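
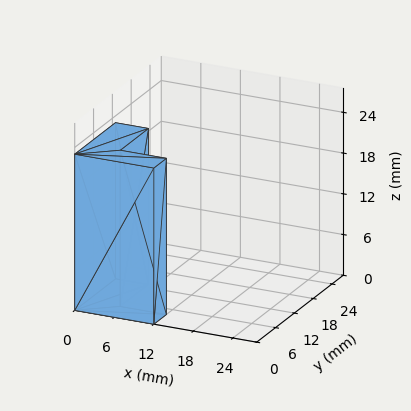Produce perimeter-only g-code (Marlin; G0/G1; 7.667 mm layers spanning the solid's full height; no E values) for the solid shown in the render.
Reading the render: the shape is an L-shaped prism: outer 12 × 13 mm, arm thicknesses ≈ 4 mm (horizontal) and 5 mm (vertical), extruded 23 mm in z (dimensions read to the nearest mm from the axis ticks). For the g-code, the solid's height is divided into equal slices at the stated Δz and each level perimeter traced with G1 moves after a G0 lift.

; perimeter-only toolpath
G21 ; units = mm
G90 ; absolute positioning
G28 ; home
; layer 1
G0 Z7.667
G0 X0.000 Y0.000
G1 X12.000 Y0.000
G1 X12.000 Y4.000
G1 X5.000 Y4.000
G1 X5.000 Y13.000
G1 X0.000 Y13.000
G1 X0.000 Y0.000
; layer 2
G0 Z15.333
G0 X0.000 Y0.000
G1 X12.000 Y0.000
G1 X12.000 Y4.000
G1 X5.000 Y4.000
G1 X5.000 Y13.000
G1 X0.000 Y13.000
G1 X0.000 Y0.000
; layer 3
G0 Z23.000
G0 X0.000 Y0.000
G1 X12.000 Y0.000
G1 X12.000 Y4.000
G1 X5.000 Y4.000
G1 X5.000 Y13.000
G1 X0.000 Y13.000
G1 X0.000 Y0.000
M2 ; end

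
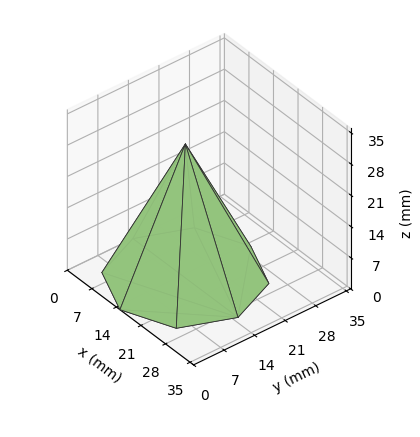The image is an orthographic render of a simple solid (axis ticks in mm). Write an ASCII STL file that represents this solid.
Reading the render: the shape is a regular 8-sided pyramid, base circumscribed radius ≈ 15 mm, apex at z ≈ 30 mm (dimensions read to the nearest mm from the axis ticks). For the STL, each face is triangulated and given an outward normal.

solid part
  facet normal 0.0000 0.0000 -1.0000
    outer loop
      vertex 15.00 30.00 0.00
      vertex 25.61 25.61 0.00
      vertex 30.00 15.00 0.00
    endloop
  endfacet
  facet normal 0.0000 0.0000 -1.0000
    outer loop
      vertex 4.39 25.61 0.00
      vertex 15.00 30.00 0.00
      vertex 30.00 15.00 0.00
    endloop
  endfacet
  facet normal 0.0000 0.0000 -1.0000
    outer loop
      vertex 0.00 15.00 0.00
      vertex 4.39 25.61 0.00
      vertex 30.00 15.00 0.00
    endloop
  endfacet
  facet normal 0.0000 0.0000 -1.0000
    outer loop
      vertex 4.39 4.39 0.00
      vertex 0.00 15.00 0.00
      vertex 30.00 15.00 0.00
    endloop
  endfacet
  facet normal 0.0000 0.0000 -1.0000
    outer loop
      vertex 15.00 0.00 0.00
      vertex 4.39 4.39 0.00
      vertex 30.00 15.00 0.00
    endloop
  endfacet
  facet normal 0.0000 0.0000 -1.0000
    outer loop
      vertex 25.61 4.39 0.00
      vertex 15.00 0.00 0.00
      vertex 30.00 15.00 0.00
    endloop
  endfacet
  facet normal 0.8388 0.3471 0.4194
    outer loop
      vertex 30.00 15.00 0.00
      vertex 25.61 25.61 0.00
      vertex 15.00 15.00 30.00
    endloop
  endfacet
  facet normal 0.3471 0.8388 0.4194
    outer loop
      vertex 25.61 25.61 0.00
      vertex 15.00 30.00 0.00
      vertex 15.00 15.00 30.00
    endloop
  endfacet
  facet normal -0.3471 0.8388 0.4194
    outer loop
      vertex 15.00 30.00 0.00
      vertex 4.39 25.61 0.00
      vertex 15.00 15.00 30.00
    endloop
  endfacet
  facet normal -0.8388 0.3471 0.4194
    outer loop
      vertex 4.39 25.61 0.00
      vertex 0.00 15.00 0.00
      vertex 15.00 15.00 30.00
    endloop
  endfacet
  facet normal -0.8388 -0.3471 0.4194
    outer loop
      vertex 0.00 15.00 0.00
      vertex 4.39 4.39 0.00
      vertex 15.00 15.00 30.00
    endloop
  endfacet
  facet normal -0.3471 -0.8388 0.4194
    outer loop
      vertex 4.39 4.39 0.00
      vertex 15.00 0.00 0.00
      vertex 15.00 15.00 30.00
    endloop
  endfacet
  facet normal 0.3471 -0.8388 0.4194
    outer loop
      vertex 15.00 0.00 0.00
      vertex 25.61 4.39 0.00
      vertex 15.00 15.00 30.00
    endloop
  endfacet
  facet normal 0.8388 -0.3471 0.4194
    outer loop
      vertex 25.61 4.39 0.00
      vertex 30.00 15.00 0.00
      vertex 15.00 15.00 30.00
    endloop
  endfacet
endsolid part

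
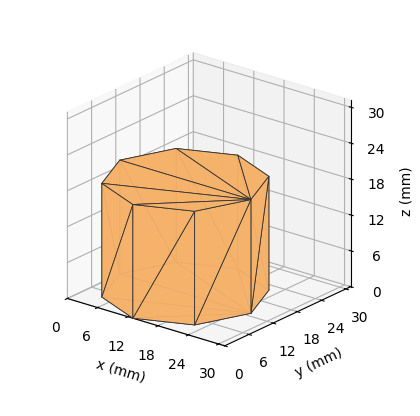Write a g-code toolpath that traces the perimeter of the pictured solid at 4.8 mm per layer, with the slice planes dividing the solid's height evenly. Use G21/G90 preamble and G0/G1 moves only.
Reading the render: the shape is a regular 8-sided prism (a cylinder approximated with 8 flat sides), circumscribed radius ≈ 13 mm, height ≈ 19 mm (dimensions read to the nearest mm from the axis ticks). For the g-code, the solid's height is divided into equal slices at the stated Δz and each level perimeter traced with G1 moves after a G0 lift.

; perimeter-only toolpath
G21 ; units = mm
G90 ; absolute positioning
G28 ; home
; layer 1
G0 Z4.8
G0 X26.0 Y13.0
G1 X22.2 Y22.2
G1 X13.0 Y26.0
G1 X3.8 Y22.2
G1 X0.0 Y13.0
G1 X3.8 Y3.8
G1 X13.0 Y0.0
G1 X22.2 Y3.8
G1 X26.0 Y13.0
; layer 2
G0 Z9.5
G0 X26.0 Y13.0
G1 X22.2 Y22.2
G1 X13.0 Y26.0
G1 X3.8 Y22.2
G1 X0.0 Y13.0
G1 X3.8 Y3.8
G1 X13.0 Y0.0
G1 X22.2 Y3.8
G1 X26.0 Y13.0
; layer 3
G0 Z14.2
G0 X26.0 Y13.0
G1 X22.2 Y22.2
G1 X13.0 Y26.0
G1 X3.8 Y22.2
G1 X0.0 Y13.0
G1 X3.8 Y3.8
G1 X13.0 Y0.0
G1 X22.2 Y3.8
G1 X26.0 Y13.0
; layer 4
G0 Z19.0
G0 X26.0 Y13.0
G1 X22.2 Y22.2
G1 X13.0 Y26.0
G1 X3.8 Y22.2
G1 X0.0 Y13.0
G1 X3.8 Y3.8
G1 X13.0 Y0.0
G1 X22.2 Y3.8
G1 X26.0 Y13.0
M2 ; end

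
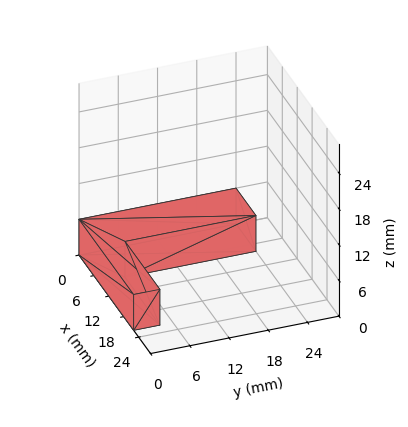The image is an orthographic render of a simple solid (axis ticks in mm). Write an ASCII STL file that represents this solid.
Reading the render: the shape is an L-shaped prism: outer 22 × 24 mm, arm thicknesses ≈ 4 mm (horizontal) and 8 mm (vertical), extruded 6 mm in z (dimensions read to the nearest mm from the axis ticks). For the STL, each face is triangulated and given an outward normal.

solid part
  facet normal 0.0000 0.0000 -1.0000
    outer loop
      vertex 22.0 4.0 0.0
      vertex 22.0 0.0 0.0
      vertex 0.0 0.0 0.0
    endloop
  endfacet
  facet normal 0.0000 0.0000 -1.0000
    outer loop
      vertex 8.0 4.0 0.0
      vertex 22.0 4.0 0.0
      vertex 0.0 0.0 0.0
    endloop
  endfacet
  facet normal 0.0000 0.0000 -1.0000
    outer loop
      vertex 8.0 24.0 0.0
      vertex 8.0 4.0 0.0
      vertex 0.0 0.0 0.0
    endloop
  endfacet
  facet normal 0.0000 0.0000 -1.0000
    outer loop
      vertex 0.0 24.0 0.0
      vertex 8.0 24.0 0.0
      vertex 0.0 0.0 0.0
    endloop
  endfacet
  facet normal 0.0000 0.0000 1.0000
    outer loop
      vertex 0.0 0.0 6.0
      vertex 22.0 0.0 6.0
      vertex 22.0 4.0 6.0
    endloop
  endfacet
  facet normal 0.0000 0.0000 1.0000
    outer loop
      vertex 0.0 0.0 6.0
      vertex 22.0 4.0 6.0
      vertex 8.0 4.0 6.0
    endloop
  endfacet
  facet normal 0.0000 0.0000 1.0000
    outer loop
      vertex 0.0 0.0 6.0
      vertex 8.0 4.0 6.0
      vertex 8.0 24.0 6.0
    endloop
  endfacet
  facet normal 0.0000 0.0000 1.0000
    outer loop
      vertex 0.0 0.0 6.0
      vertex 8.0 24.0 6.0
      vertex 0.0 24.0 6.0
    endloop
  endfacet
  facet normal 0.0000 -1.0000 0.0000
    outer loop
      vertex 0.0 0.0 0.0
      vertex 22.0 0.0 0.0
      vertex 22.0 0.0 6.0
    endloop
  endfacet
  facet normal 0.0000 -1.0000 0.0000
    outer loop
      vertex 0.0 0.0 0.0
      vertex 22.0 0.0 6.0
      vertex 0.0 0.0 6.0
    endloop
  endfacet
  facet normal 1.0000 0.0000 0.0000
    outer loop
      vertex 22.0 0.0 0.0
      vertex 22.0 4.0 0.0
      vertex 22.0 4.0 6.0
    endloop
  endfacet
  facet normal 1.0000 0.0000 0.0000
    outer loop
      vertex 22.0 0.0 0.0
      vertex 22.0 4.0 6.0
      vertex 22.0 0.0 6.0
    endloop
  endfacet
  facet normal 0.0000 1.0000 0.0000
    outer loop
      vertex 22.0 4.0 0.0
      vertex 8.0 4.0 0.0
      vertex 8.0 4.0 6.0
    endloop
  endfacet
  facet normal 0.0000 1.0000 0.0000
    outer loop
      vertex 22.0 4.0 0.0
      vertex 8.0 4.0 6.0
      vertex 22.0 4.0 6.0
    endloop
  endfacet
  facet normal 1.0000 0.0000 0.0000
    outer loop
      vertex 8.0 4.0 0.0
      vertex 8.0 24.0 0.0
      vertex 8.0 24.0 6.0
    endloop
  endfacet
  facet normal 1.0000 0.0000 0.0000
    outer loop
      vertex 8.0 4.0 0.0
      vertex 8.0 24.0 6.0
      vertex 8.0 4.0 6.0
    endloop
  endfacet
  facet normal 0.0000 1.0000 0.0000
    outer loop
      vertex 8.0 24.0 0.0
      vertex 0.0 24.0 0.0
      vertex 0.0 24.0 6.0
    endloop
  endfacet
  facet normal 0.0000 1.0000 0.0000
    outer loop
      vertex 8.0 24.0 0.0
      vertex 0.0 24.0 6.0
      vertex 8.0 24.0 6.0
    endloop
  endfacet
  facet normal -1.0000 0.0000 0.0000
    outer loop
      vertex 0.0 24.0 0.0
      vertex 0.0 0.0 0.0
      vertex 0.0 0.0 6.0
    endloop
  endfacet
  facet normal -1.0000 0.0000 0.0000
    outer loop
      vertex 0.0 24.0 0.0
      vertex 0.0 0.0 6.0
      vertex 0.0 24.0 6.0
    endloop
  endfacet
endsolid part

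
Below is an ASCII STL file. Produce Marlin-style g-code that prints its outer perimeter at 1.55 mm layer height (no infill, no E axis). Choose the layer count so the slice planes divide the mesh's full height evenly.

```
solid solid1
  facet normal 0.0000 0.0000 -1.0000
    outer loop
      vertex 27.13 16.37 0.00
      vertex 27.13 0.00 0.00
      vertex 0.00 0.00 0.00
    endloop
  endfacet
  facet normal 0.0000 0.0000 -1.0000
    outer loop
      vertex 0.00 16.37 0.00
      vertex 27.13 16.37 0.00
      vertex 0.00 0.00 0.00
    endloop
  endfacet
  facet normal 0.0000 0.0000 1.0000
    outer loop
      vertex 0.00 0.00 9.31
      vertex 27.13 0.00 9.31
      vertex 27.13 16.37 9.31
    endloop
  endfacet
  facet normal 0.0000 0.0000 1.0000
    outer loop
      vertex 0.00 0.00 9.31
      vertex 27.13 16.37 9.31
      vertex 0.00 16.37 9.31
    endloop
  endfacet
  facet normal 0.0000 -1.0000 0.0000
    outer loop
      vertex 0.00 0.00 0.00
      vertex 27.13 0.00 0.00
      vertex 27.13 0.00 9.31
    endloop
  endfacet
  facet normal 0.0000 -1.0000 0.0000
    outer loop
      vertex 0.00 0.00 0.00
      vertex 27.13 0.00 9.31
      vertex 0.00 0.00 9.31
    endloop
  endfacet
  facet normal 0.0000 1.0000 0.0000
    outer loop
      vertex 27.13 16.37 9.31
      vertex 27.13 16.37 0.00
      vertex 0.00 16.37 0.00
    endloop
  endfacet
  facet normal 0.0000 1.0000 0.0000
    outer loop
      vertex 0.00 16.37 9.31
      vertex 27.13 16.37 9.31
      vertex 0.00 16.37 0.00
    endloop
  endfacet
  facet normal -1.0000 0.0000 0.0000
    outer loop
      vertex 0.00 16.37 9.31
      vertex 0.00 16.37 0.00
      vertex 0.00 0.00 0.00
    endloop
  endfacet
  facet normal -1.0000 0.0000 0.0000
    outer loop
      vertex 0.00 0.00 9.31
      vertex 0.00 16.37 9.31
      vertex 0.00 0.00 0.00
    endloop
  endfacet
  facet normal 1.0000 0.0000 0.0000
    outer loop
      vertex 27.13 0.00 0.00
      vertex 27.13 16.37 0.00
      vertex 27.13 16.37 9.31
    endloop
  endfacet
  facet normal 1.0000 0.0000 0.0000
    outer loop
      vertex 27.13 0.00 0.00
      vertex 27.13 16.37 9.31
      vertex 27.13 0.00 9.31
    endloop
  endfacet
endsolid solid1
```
; perimeter-only toolpath
G21 ; units = mm
G90 ; absolute positioning
G28 ; home
; layer 1
G0 Z1.55
G0 X0.00 Y0.00
G1 X27.13 Y0.00
G1 X27.13 Y16.37
G1 X0.00 Y16.37
G1 X0.00 Y0.00
; layer 2
G0 Z3.10
G0 X0.00 Y0.00
G1 X27.13 Y0.00
G1 X27.13 Y16.37
G1 X0.00 Y16.37
G1 X0.00 Y0.00
; layer 3
G0 Z4.66
G0 X0.00 Y0.00
G1 X27.13 Y0.00
G1 X27.13 Y16.37
G1 X0.00 Y16.37
G1 X0.00 Y0.00
; layer 4
G0 Z6.21
G0 X0.00 Y0.00
G1 X27.13 Y0.00
G1 X27.13 Y16.37
G1 X0.00 Y16.37
G1 X0.00 Y0.00
; layer 5
G0 Z7.76
G0 X0.00 Y0.00
G1 X27.13 Y0.00
G1 X27.13 Y16.37
G1 X0.00 Y16.37
G1 X0.00 Y0.00
; layer 6
G0 Z9.31
G0 X0.00 Y0.00
G1 X27.13 Y0.00
G1 X27.13 Y16.37
G1 X0.00 Y16.37
G1 X0.00 Y0.00
M2 ; end

The solid is a rectangular box, roughly 27.1 × 16.4 mm footprint and 9.31 mm tall. Slicing at Δz = 1.55 mm — 6 equal slices spanning the solid's height, so layer i sits at z = i·h/6 — gives 6 non-empty perimeters. Each is a 4-segment closed polygon; G0 lifts to the layer z and rapids to the start vertex, then G1 traces the edges.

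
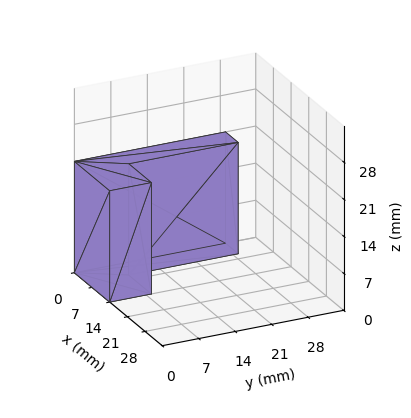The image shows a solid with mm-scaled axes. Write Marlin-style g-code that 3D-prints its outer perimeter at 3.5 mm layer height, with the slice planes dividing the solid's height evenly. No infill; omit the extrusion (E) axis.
Reading the render: the shape is an L-shaped prism: outer 14 × 29 mm, arm thicknesses ≈ 8 mm (horizontal) and 5 mm (vertical), extruded 21 mm in z (dimensions read to the nearest mm from the axis ticks). For the g-code, the solid's height is divided into equal slices at the stated Δz and each level perimeter traced with G1 moves after a G0 lift.

; perimeter-only toolpath
G21 ; units = mm
G90 ; absolute positioning
G28 ; home
; layer 1
G0 Z3.5
G0 X0.0 Y0.0
G1 X14.0 Y0.0
G1 X14.0 Y8.0
G1 X5.0 Y8.0
G1 X5.0 Y29.0
G1 X0.0 Y29.0
G1 X0.0 Y0.0
; layer 2
G0 Z7.0
G0 X0.0 Y0.0
G1 X14.0 Y0.0
G1 X14.0 Y8.0
G1 X5.0 Y8.0
G1 X5.0 Y29.0
G1 X0.0 Y29.0
G1 X0.0 Y0.0
; layer 3
G0 Z10.5
G0 X0.0 Y0.0
G1 X14.0 Y0.0
G1 X14.0 Y8.0
G1 X5.0 Y8.0
G1 X5.0 Y29.0
G1 X0.0 Y29.0
G1 X0.0 Y0.0
; layer 4
G0 Z14.0
G0 X0.0 Y0.0
G1 X14.0 Y0.0
G1 X14.0 Y8.0
G1 X5.0 Y8.0
G1 X5.0 Y29.0
G1 X0.0 Y29.0
G1 X0.0 Y0.0
; layer 5
G0 Z17.5
G0 X0.0 Y0.0
G1 X14.0 Y0.0
G1 X14.0 Y8.0
G1 X5.0 Y8.0
G1 X5.0 Y29.0
G1 X0.0 Y29.0
G1 X0.0 Y0.0
; layer 6
G0 Z21.0
G0 X0.0 Y0.0
G1 X14.0 Y0.0
G1 X14.0 Y8.0
G1 X5.0 Y8.0
G1 X5.0 Y29.0
G1 X0.0 Y29.0
G1 X0.0 Y0.0
M2 ; end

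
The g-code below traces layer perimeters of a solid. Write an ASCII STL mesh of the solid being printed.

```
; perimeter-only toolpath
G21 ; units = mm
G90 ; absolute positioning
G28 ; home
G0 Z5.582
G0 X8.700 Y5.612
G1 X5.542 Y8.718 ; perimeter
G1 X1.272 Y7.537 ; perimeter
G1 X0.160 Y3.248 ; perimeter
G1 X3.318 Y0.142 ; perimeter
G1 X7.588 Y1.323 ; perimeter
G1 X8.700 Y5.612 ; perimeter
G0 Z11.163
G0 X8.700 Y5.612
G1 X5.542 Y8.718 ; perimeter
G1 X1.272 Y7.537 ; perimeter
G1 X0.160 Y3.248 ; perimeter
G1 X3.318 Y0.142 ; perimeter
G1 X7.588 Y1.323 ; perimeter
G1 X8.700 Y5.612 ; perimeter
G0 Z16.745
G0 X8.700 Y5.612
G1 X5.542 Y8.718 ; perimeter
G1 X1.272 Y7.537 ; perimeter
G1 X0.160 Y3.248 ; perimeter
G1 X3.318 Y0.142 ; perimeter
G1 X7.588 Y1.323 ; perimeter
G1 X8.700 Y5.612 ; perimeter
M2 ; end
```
solid part
  facet normal 0.0000 0.0000 -1.0000
    outer loop
      vertex 1.272 7.537 0.000
      vertex 5.542 8.718 0.000
      vertex 8.700 5.612 0.000
    endloop
  endfacet
  facet normal 0.0000 0.0000 -1.0000
    outer loop
      vertex 0.160 3.248 0.000
      vertex 1.272 7.537 0.000
      vertex 8.700 5.612 0.000
    endloop
  endfacet
  facet normal 0.0000 0.0000 -1.0000
    outer loop
      vertex 3.318 0.142 0.000
      vertex 0.160 3.248 0.000
      vertex 8.700 5.612 0.000
    endloop
  endfacet
  facet normal 0.0000 0.0000 -1.0000
    outer loop
      vertex 7.588 1.323 0.000
      vertex 3.318 0.142 0.000
      vertex 8.700 5.612 0.000
    endloop
  endfacet
  facet normal 0.0000 0.0000 1.0000
    outer loop
      vertex 8.700 5.612 16.745
      vertex 5.542 8.718 16.745
      vertex 1.272 7.537 16.745
    endloop
  endfacet
  facet normal 0.0000 0.0000 1.0000
    outer loop
      vertex 8.700 5.612 16.745
      vertex 1.272 7.537 16.745
      vertex 0.160 3.248 16.745
    endloop
  endfacet
  facet normal 0.0000 0.0000 1.0000
    outer loop
      vertex 8.700 5.612 16.745
      vertex 0.160 3.248 16.745
      vertex 3.318 0.142 16.745
    endloop
  endfacet
  facet normal 0.0000 0.0000 1.0000
    outer loop
      vertex 8.700 5.612 16.745
      vertex 3.318 0.142 16.745
      vertex 7.588 1.323 16.745
    endloop
  endfacet
  facet normal 0.7012 0.7130 0.0000
    outer loop
      vertex 8.700 5.612 0.000
      vertex 5.542 8.718 0.000
      vertex 5.542 8.718 16.745
    endloop
  endfacet
  facet normal 0.7012 0.7130 0.0000
    outer loop
      vertex 8.700 5.612 0.000
      vertex 5.542 8.718 16.745
      vertex 8.700 5.612 16.745
    endloop
  endfacet
  facet normal -0.2666 0.9638 0.0000
    outer loop
      vertex 5.542 8.718 0.000
      vertex 1.272 7.537 0.000
      vertex 1.272 7.537 16.745
    endloop
  endfacet
  facet normal -0.2666 0.9638 0.0000
    outer loop
      vertex 5.542 8.718 0.000
      vertex 1.272 7.537 16.745
      vertex 5.542 8.718 16.745
    endloop
  endfacet
  facet normal -0.9680 0.2510 0.0000
    outer loop
      vertex 1.272 7.537 0.000
      vertex 0.160 3.248 0.000
      vertex 0.160 3.248 16.745
    endloop
  endfacet
  facet normal -0.9680 0.2510 0.0000
    outer loop
      vertex 1.272 7.537 0.000
      vertex 0.160 3.248 16.745
      vertex 1.272 7.537 16.745
    endloop
  endfacet
  facet normal -0.7012 -0.7130 0.0000
    outer loop
      vertex 0.160 3.248 0.000
      vertex 3.318 0.142 0.000
      vertex 3.318 0.142 16.745
    endloop
  endfacet
  facet normal -0.7012 -0.7130 0.0000
    outer loop
      vertex 0.160 3.248 0.000
      vertex 3.318 0.142 16.745
      vertex 0.160 3.248 16.745
    endloop
  endfacet
  facet normal 0.2666 -0.9638 0.0000
    outer loop
      vertex 3.318 0.142 0.000
      vertex 7.588 1.323 0.000
      vertex 7.588 1.323 16.745
    endloop
  endfacet
  facet normal 0.2666 -0.9638 0.0000
    outer loop
      vertex 3.318 0.142 0.000
      vertex 7.588 1.323 16.745
      vertex 3.318 0.142 16.745
    endloop
  endfacet
  facet normal 0.9680 -0.2510 0.0000
    outer loop
      vertex 7.588 1.323 0.000
      vertex 8.700 5.612 0.000
      vertex 8.700 5.612 16.745
    endloop
  endfacet
  facet normal 0.9680 -0.2510 0.0000
    outer loop
      vertex 7.588 1.323 0.000
      vertex 8.700 5.612 16.745
      vertex 7.588 1.323 16.745
    endloop
  endfacet
endsolid part

The G0 Z moves step by Δz≈5.582 mm. Every layer's G1 loop is the same polygon, so the solid is a straight extrusion of it from z=0 to z≈16.7. Closing with flat bottom and top caps and triangulating gives 20 facets — a regular 6-sided prism (a cylinder approximated with 6 flat sides), circumscribed radius ≈ 4.43 mm, height ≈ 16.7 mm.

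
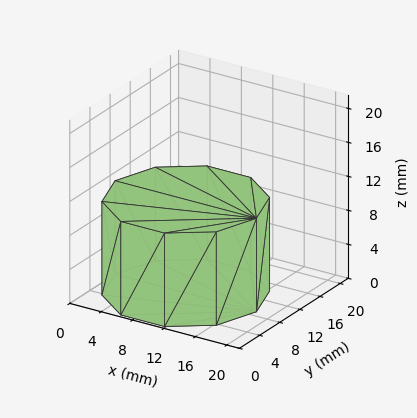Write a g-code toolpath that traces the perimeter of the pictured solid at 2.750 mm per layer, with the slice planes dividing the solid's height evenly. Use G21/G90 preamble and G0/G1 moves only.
Reading the render: the shape is a regular 10-sided prism (a cylinder approximated with 10 flat sides), circumscribed radius ≈ 9 mm, height ≈ 11 mm (dimensions read to the nearest mm from the axis ticks). For the g-code, the solid's height is divided into equal slices at the stated Δz and each level perimeter traced with G1 moves after a G0 lift.

; perimeter-only toolpath
G21 ; units = mm
G90 ; absolute positioning
G28 ; home
; layer 1
G0 Z2.750
G0 X18.000 Y9.000
G1 X16.281 Y14.290
G1 X11.781 Y17.560
G1 X6.219 Y17.560
G1 X1.719 Y14.290
G1 X0.000 Y9.000
G1 X1.719 Y3.710
G1 X6.219 Y0.440
G1 X11.781 Y0.440
G1 X16.281 Y3.710
G1 X18.000 Y9.000
; layer 2
G0 Z5.500
G0 X18.000 Y9.000
G1 X16.281 Y14.290
G1 X11.781 Y17.560
G1 X6.219 Y17.560
G1 X1.719 Y14.290
G1 X0.000 Y9.000
G1 X1.719 Y3.710
G1 X6.219 Y0.440
G1 X11.781 Y0.440
G1 X16.281 Y3.710
G1 X18.000 Y9.000
; layer 3
G0 Z8.250
G0 X18.000 Y9.000
G1 X16.281 Y14.290
G1 X11.781 Y17.560
G1 X6.219 Y17.560
G1 X1.719 Y14.290
G1 X0.000 Y9.000
G1 X1.719 Y3.710
G1 X6.219 Y0.440
G1 X11.781 Y0.440
G1 X16.281 Y3.710
G1 X18.000 Y9.000
; layer 4
G0 Z11.000
G0 X18.000 Y9.000
G1 X16.281 Y14.290
G1 X11.781 Y17.560
G1 X6.219 Y17.560
G1 X1.719 Y14.290
G1 X0.000 Y9.000
G1 X1.719 Y3.710
G1 X6.219 Y0.440
G1 X11.781 Y0.440
G1 X16.281 Y3.710
G1 X18.000 Y9.000
M2 ; end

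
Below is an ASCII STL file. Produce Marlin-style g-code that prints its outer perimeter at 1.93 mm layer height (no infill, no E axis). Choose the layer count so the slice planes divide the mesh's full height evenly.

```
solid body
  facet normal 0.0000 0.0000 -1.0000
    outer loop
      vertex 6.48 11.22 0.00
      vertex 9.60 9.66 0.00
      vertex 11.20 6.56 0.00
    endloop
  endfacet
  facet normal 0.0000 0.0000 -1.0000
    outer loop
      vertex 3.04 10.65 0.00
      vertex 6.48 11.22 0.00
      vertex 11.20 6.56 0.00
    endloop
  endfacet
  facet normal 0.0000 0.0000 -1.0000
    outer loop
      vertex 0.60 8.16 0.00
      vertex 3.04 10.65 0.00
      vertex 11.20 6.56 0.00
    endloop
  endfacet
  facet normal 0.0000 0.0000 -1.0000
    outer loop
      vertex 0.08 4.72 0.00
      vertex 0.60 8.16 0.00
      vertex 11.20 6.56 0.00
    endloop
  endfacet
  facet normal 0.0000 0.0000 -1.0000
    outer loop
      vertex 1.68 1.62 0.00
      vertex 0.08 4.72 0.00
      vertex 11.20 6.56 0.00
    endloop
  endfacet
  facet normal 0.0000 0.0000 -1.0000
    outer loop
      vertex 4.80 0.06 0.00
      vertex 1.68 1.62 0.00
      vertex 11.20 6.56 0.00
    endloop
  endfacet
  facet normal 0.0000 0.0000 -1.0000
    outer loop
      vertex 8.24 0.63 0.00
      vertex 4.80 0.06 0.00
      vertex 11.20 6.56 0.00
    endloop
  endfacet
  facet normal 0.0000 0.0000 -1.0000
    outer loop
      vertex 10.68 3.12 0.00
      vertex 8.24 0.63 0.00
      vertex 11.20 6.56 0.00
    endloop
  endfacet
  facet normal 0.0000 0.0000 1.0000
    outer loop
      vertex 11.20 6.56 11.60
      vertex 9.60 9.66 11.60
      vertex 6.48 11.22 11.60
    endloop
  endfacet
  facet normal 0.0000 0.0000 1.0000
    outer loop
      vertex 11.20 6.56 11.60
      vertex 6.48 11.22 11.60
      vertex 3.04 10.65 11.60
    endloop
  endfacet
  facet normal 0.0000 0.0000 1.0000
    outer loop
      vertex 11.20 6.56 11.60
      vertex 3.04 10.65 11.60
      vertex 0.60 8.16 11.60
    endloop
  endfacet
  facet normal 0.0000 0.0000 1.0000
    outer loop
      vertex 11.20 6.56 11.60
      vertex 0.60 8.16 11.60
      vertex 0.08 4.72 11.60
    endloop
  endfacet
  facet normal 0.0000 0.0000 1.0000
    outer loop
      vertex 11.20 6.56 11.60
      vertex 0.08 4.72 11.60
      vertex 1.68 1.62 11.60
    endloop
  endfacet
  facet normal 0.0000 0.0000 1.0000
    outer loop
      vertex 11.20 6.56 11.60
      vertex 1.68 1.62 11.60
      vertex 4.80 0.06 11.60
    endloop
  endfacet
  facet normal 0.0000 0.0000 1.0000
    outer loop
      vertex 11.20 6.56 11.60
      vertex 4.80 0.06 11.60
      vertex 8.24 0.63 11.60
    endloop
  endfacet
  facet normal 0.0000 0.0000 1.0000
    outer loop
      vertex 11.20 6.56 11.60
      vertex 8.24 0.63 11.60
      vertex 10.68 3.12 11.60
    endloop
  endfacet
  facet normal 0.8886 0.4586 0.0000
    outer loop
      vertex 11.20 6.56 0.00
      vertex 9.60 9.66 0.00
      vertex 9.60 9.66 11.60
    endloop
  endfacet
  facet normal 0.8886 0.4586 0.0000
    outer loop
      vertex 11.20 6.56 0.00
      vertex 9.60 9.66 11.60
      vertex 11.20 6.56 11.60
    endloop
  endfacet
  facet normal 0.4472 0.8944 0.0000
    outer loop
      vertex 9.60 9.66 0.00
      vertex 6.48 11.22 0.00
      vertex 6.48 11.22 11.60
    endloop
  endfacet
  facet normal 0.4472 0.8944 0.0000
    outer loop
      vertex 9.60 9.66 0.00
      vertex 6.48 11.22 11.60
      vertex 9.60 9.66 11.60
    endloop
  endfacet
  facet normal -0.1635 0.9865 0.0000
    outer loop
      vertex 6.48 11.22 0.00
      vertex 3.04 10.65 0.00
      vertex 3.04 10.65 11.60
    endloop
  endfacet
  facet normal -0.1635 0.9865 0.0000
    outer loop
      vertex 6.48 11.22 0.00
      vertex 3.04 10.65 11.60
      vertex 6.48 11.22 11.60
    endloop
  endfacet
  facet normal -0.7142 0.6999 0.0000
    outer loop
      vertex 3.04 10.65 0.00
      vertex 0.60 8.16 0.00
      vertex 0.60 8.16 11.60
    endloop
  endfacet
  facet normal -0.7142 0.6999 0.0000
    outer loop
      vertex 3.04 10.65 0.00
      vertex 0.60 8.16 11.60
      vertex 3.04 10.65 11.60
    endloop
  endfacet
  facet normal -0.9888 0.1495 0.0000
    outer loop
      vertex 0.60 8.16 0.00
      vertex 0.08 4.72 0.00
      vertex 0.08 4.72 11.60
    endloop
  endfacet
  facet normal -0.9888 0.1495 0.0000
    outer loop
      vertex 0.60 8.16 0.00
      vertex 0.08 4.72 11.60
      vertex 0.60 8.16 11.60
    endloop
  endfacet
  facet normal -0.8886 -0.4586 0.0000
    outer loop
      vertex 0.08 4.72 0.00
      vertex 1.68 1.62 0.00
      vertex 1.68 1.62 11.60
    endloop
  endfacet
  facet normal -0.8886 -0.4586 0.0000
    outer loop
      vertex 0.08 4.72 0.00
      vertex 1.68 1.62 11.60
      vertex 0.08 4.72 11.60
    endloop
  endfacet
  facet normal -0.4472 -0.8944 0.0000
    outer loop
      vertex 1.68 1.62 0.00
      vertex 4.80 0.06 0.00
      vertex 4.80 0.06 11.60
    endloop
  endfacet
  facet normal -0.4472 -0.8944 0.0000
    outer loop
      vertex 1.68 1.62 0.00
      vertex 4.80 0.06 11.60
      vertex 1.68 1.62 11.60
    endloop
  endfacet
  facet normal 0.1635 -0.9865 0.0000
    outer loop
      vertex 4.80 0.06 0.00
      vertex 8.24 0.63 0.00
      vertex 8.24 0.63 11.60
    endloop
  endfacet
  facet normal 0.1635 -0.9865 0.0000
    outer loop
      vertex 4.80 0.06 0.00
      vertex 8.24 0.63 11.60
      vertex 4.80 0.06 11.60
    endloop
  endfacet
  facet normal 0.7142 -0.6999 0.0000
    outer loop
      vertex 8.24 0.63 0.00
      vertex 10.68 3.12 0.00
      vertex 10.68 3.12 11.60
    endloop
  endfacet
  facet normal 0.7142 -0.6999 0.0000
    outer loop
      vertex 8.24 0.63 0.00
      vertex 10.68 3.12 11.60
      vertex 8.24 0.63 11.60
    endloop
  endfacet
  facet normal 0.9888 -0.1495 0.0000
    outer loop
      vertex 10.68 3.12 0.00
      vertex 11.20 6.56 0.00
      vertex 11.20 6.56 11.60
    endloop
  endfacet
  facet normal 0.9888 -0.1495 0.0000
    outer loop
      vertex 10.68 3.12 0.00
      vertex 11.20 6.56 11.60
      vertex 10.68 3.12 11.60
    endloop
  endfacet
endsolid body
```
; perimeter-only toolpath
G21 ; units = mm
G90 ; absolute positioning
G28 ; home
; layer 1
G0 Z1.93
G0 X11.20 Y6.56
G1 X9.60 Y9.66
G1 X6.48 Y11.22
G1 X3.04 Y10.65
G1 X0.60 Y8.16
G1 X0.08 Y4.72
G1 X1.68 Y1.62
G1 X4.80 Y0.06
G1 X8.24 Y0.63
G1 X10.68 Y3.12
G1 X11.20 Y6.56
; layer 2
G0 Z3.87
G0 X11.20 Y6.56
G1 X9.60 Y9.66
G1 X6.48 Y11.22
G1 X3.04 Y10.65
G1 X0.60 Y8.16
G1 X0.08 Y4.72
G1 X1.68 Y1.62
G1 X4.80 Y0.06
G1 X8.24 Y0.63
G1 X10.68 Y3.12
G1 X11.20 Y6.56
; layer 3
G0 Z5.80
G0 X11.20 Y6.56
G1 X9.60 Y9.66
G1 X6.48 Y11.22
G1 X3.04 Y10.65
G1 X0.60 Y8.16
G1 X0.08 Y4.72
G1 X1.68 Y1.62
G1 X4.80 Y0.06
G1 X8.24 Y0.63
G1 X10.68 Y3.12
G1 X11.20 Y6.56
; layer 4
G0 Z7.73
G0 X11.20 Y6.56
G1 X9.60 Y9.66
G1 X6.48 Y11.22
G1 X3.04 Y10.65
G1 X0.60 Y8.16
G1 X0.08 Y4.72
G1 X1.68 Y1.62
G1 X4.80 Y0.06
G1 X8.24 Y0.63
G1 X10.68 Y3.12
G1 X11.20 Y6.56
; layer 5
G0 Z9.67
G0 X11.20 Y6.56
G1 X9.60 Y9.66
G1 X6.48 Y11.22
G1 X3.04 Y10.65
G1 X0.60 Y8.16
G1 X0.08 Y4.72
G1 X1.68 Y1.62
G1 X4.80 Y0.06
G1 X8.24 Y0.63
G1 X10.68 Y3.12
G1 X11.20 Y6.56
; layer 6
G0 Z11.60
G0 X11.20 Y6.56
G1 X9.60 Y9.66
G1 X6.48 Y11.22
G1 X3.04 Y10.65
G1 X0.60 Y8.16
G1 X0.08 Y4.72
G1 X1.68 Y1.62
G1 X4.80 Y0.06
G1 X8.24 Y0.63
G1 X10.68 Y3.12
G1 X11.20 Y6.56
M2 ; end

The solid is a regular 10-sided prism (a cylinder approximated with 10 flat sides), circumscribed radius ≈ 5.64 mm, height ≈ 11.6 mm. Slicing at Δz = 1.93 mm — 6 equal slices spanning the solid's height, so layer i sits at z = i·h/6 — gives 6 non-empty perimeters. Each is a 10-segment closed polygon; G0 lifts to the layer z and rapids to the start vertex, then G1 traces the edges.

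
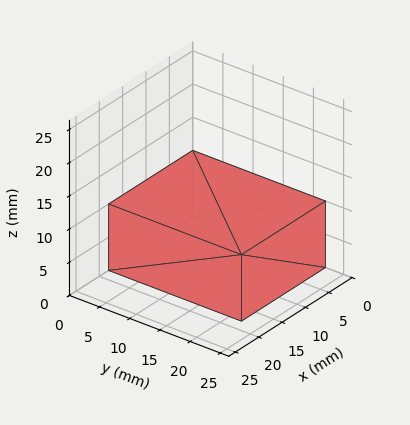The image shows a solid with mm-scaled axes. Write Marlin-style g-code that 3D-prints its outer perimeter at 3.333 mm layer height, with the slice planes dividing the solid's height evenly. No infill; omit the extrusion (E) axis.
Reading the render: the shape is a rectangular box, roughly 18 × 22 mm footprint and 10 mm tall (dimensions read to the nearest mm from the axis ticks). For the g-code, the solid's height is divided into equal slices at the stated Δz and each level perimeter traced with G1 moves after a G0 lift.

; perimeter-only toolpath
G21 ; units = mm
G90 ; absolute positioning
G28 ; home
; layer 1
G0 Z3.333
G0 X0.000 Y0.000
G1 X18.000 Y0.000
G1 X18.000 Y22.000
G1 X0.000 Y22.000
G1 X0.000 Y0.000
; layer 2
G0 Z6.667
G0 X0.000 Y0.000
G1 X18.000 Y0.000
G1 X18.000 Y22.000
G1 X0.000 Y22.000
G1 X0.000 Y0.000
; layer 3
G0 Z10.000
G0 X0.000 Y0.000
G1 X18.000 Y0.000
G1 X18.000 Y22.000
G1 X0.000 Y22.000
G1 X0.000 Y0.000
M2 ; end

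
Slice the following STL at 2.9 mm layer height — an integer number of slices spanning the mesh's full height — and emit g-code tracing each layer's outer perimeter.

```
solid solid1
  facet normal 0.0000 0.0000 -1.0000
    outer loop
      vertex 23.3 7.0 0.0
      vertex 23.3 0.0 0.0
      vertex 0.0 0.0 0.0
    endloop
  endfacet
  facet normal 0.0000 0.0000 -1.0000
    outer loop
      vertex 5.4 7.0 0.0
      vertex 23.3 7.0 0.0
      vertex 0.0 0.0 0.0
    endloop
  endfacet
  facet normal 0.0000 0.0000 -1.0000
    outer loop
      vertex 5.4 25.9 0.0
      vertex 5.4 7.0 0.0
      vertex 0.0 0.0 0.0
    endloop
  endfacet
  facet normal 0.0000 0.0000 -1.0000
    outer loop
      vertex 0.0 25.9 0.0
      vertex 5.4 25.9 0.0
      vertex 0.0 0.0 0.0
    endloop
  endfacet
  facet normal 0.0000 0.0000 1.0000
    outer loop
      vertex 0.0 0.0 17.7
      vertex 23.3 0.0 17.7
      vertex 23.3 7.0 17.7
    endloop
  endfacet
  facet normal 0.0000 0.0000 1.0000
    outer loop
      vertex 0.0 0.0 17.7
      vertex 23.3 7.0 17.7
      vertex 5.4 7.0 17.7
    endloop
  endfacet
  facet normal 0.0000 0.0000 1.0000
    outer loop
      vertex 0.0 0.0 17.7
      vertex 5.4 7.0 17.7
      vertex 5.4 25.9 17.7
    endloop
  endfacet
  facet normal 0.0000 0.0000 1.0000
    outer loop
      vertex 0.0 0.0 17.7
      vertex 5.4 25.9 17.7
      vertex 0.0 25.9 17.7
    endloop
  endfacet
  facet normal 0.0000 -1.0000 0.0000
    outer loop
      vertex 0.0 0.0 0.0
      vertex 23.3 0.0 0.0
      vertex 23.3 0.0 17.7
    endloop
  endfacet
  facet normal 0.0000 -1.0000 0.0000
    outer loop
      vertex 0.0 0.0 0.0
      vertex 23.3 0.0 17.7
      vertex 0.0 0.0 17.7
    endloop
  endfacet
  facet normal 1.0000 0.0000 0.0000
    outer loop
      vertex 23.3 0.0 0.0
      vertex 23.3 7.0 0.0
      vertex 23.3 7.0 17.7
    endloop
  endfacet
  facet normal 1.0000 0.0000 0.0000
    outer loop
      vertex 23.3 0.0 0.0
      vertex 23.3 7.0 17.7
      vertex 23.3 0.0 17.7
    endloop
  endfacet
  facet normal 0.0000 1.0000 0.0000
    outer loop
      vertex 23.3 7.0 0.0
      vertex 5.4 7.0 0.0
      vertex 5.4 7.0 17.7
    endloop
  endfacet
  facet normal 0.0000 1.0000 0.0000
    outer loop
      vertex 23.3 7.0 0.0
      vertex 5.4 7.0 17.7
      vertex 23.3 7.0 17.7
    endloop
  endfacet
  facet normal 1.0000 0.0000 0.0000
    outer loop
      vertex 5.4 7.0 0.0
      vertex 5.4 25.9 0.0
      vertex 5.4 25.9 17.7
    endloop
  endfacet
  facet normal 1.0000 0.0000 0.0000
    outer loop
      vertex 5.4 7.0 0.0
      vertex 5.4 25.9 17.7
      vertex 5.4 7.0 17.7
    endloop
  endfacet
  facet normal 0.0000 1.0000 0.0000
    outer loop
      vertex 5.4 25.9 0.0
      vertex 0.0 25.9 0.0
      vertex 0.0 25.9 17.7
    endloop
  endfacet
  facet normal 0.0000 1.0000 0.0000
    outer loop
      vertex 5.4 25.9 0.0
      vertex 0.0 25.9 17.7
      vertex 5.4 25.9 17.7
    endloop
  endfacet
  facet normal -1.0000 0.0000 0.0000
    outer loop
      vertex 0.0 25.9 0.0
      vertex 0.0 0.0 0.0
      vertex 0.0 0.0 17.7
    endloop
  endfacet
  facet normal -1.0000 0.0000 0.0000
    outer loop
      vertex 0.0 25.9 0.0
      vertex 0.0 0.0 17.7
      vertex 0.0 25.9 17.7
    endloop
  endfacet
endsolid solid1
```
; perimeter-only toolpath
G21 ; units = mm
G90 ; absolute positioning
G28 ; home
; layer 1
G0 Z2.9
G0 X0.0 Y0.0
G1 X23.3 Y0.0
G1 X23.3 Y7.0
G1 X5.4 Y7.0
G1 X5.4 Y25.9
G1 X0.0 Y25.9
G1 X0.0 Y0.0
; layer 2
G0 Z5.9
G0 X0.0 Y0.0
G1 X23.3 Y0.0
G1 X23.3 Y7.0
G1 X5.4 Y7.0
G1 X5.4 Y25.9
G1 X0.0 Y25.9
G1 X0.0 Y0.0
; layer 3
G0 Z8.8
G0 X0.0 Y0.0
G1 X23.3 Y0.0
G1 X23.3 Y7.0
G1 X5.4 Y7.0
G1 X5.4 Y25.9
G1 X0.0 Y25.9
G1 X0.0 Y0.0
; layer 4
G0 Z11.8
G0 X0.0 Y0.0
G1 X23.3 Y0.0
G1 X23.3 Y7.0
G1 X5.4 Y7.0
G1 X5.4 Y25.9
G1 X0.0 Y25.9
G1 X0.0 Y0.0
; layer 5
G0 Z14.7
G0 X0.0 Y0.0
G1 X23.3 Y0.0
G1 X23.3 Y7.0
G1 X5.4 Y7.0
G1 X5.4 Y25.9
G1 X0.0 Y25.9
G1 X0.0 Y0.0
; layer 6
G0 Z17.7
G0 X0.0 Y0.0
G1 X23.3 Y0.0
G1 X23.3 Y7.0
G1 X5.4 Y7.0
G1 X5.4 Y25.9
G1 X0.0 Y25.9
G1 X0.0 Y0.0
M2 ; end

The solid is an L-shaped prism: outer 23.3 × 25.9 mm, arm thicknesses ≈ 7 mm (horizontal) and 5.4 mm (vertical), extruded 17.7 mm in z. Slicing at Δz = 2.9 mm — 6 equal slices spanning the solid's height, so layer i sits at z = i·h/6 — gives 6 non-empty perimeters. Each is a 6-segment closed polygon; G0 lifts to the layer z and rapids to the start vertex, then G1 traces the edges.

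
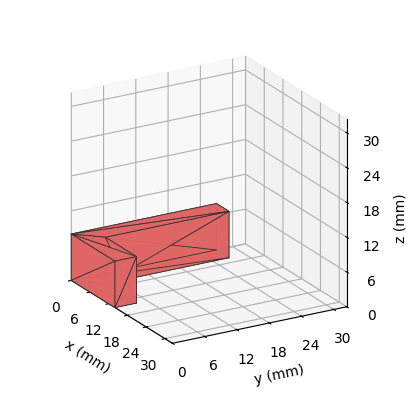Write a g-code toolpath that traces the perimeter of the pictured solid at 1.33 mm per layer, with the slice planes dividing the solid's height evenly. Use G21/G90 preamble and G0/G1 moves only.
Reading the render: the shape is an L-shaped prism: outer 14 × 27 mm, arm thicknesses ≈ 4 mm (horizontal) and 4 mm (vertical), extruded 8 mm in z (dimensions read to the nearest mm from the axis ticks). For the g-code, the solid's height is divided into equal slices at the stated Δz and each level perimeter traced with G1 moves after a G0 lift.

; perimeter-only toolpath
G21 ; units = mm
G90 ; absolute positioning
G28 ; home
; layer 1
G0 Z1.33
G0 X0.00 Y0.00
G1 X14.00 Y0.00
G1 X14.00 Y4.00
G1 X4.00 Y4.00
G1 X4.00 Y27.00
G1 X0.00 Y27.00
G1 X0.00 Y0.00
; layer 2
G0 Z2.67
G0 X0.00 Y0.00
G1 X14.00 Y0.00
G1 X14.00 Y4.00
G1 X4.00 Y4.00
G1 X4.00 Y27.00
G1 X0.00 Y27.00
G1 X0.00 Y0.00
; layer 3
G0 Z4.00
G0 X0.00 Y0.00
G1 X14.00 Y0.00
G1 X14.00 Y4.00
G1 X4.00 Y4.00
G1 X4.00 Y27.00
G1 X0.00 Y27.00
G1 X0.00 Y0.00
; layer 4
G0 Z5.33
G0 X0.00 Y0.00
G1 X14.00 Y0.00
G1 X14.00 Y4.00
G1 X4.00 Y4.00
G1 X4.00 Y27.00
G1 X0.00 Y27.00
G1 X0.00 Y0.00
; layer 5
G0 Z6.67
G0 X0.00 Y0.00
G1 X14.00 Y0.00
G1 X14.00 Y4.00
G1 X4.00 Y4.00
G1 X4.00 Y27.00
G1 X0.00 Y27.00
G1 X0.00 Y0.00
; layer 6
G0 Z8.00
G0 X0.00 Y0.00
G1 X14.00 Y0.00
G1 X14.00 Y4.00
G1 X4.00 Y4.00
G1 X4.00 Y27.00
G1 X0.00 Y27.00
G1 X0.00 Y0.00
M2 ; end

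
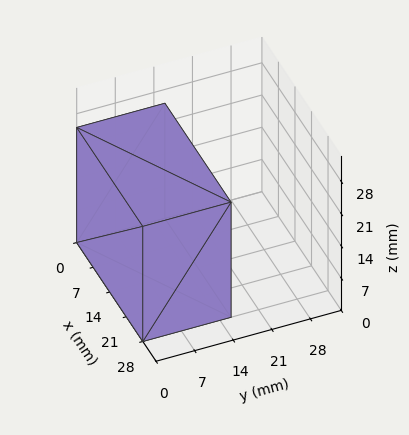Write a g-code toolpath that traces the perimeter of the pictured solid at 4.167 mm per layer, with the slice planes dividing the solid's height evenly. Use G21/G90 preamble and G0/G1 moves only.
Reading the render: the shape is a rectangular box, roughly 28 × 16 mm footprint and 25 mm tall (dimensions read to the nearest mm from the axis ticks). For the g-code, the solid's height is divided into equal slices at the stated Δz and each level perimeter traced with G1 moves after a G0 lift.

; perimeter-only toolpath
G21 ; units = mm
G90 ; absolute positioning
G28 ; home
; layer 1
G0 Z4.167
G0 X0.000 Y0.000
G1 X28.000 Y0.000
G1 X28.000 Y16.000
G1 X0.000 Y16.000
G1 X0.000 Y0.000
; layer 2
G0 Z8.333
G0 X0.000 Y0.000
G1 X28.000 Y0.000
G1 X28.000 Y16.000
G1 X0.000 Y16.000
G1 X0.000 Y0.000
; layer 3
G0 Z12.500
G0 X0.000 Y0.000
G1 X28.000 Y0.000
G1 X28.000 Y16.000
G1 X0.000 Y16.000
G1 X0.000 Y0.000
; layer 4
G0 Z16.667
G0 X0.000 Y0.000
G1 X28.000 Y0.000
G1 X28.000 Y16.000
G1 X0.000 Y16.000
G1 X0.000 Y0.000
; layer 5
G0 Z20.833
G0 X0.000 Y0.000
G1 X28.000 Y0.000
G1 X28.000 Y16.000
G1 X0.000 Y16.000
G1 X0.000 Y0.000
; layer 6
G0 Z25.000
G0 X0.000 Y0.000
G1 X28.000 Y0.000
G1 X28.000 Y16.000
G1 X0.000 Y16.000
G1 X0.000 Y0.000
M2 ; end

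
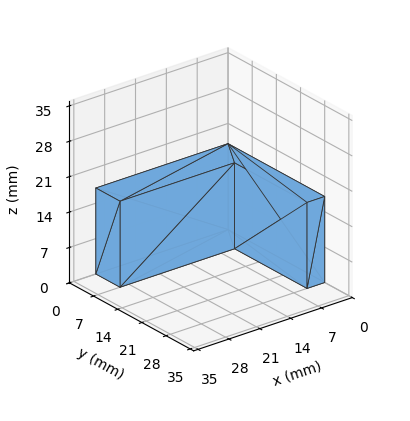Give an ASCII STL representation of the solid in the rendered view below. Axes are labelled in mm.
Reading the render: the shape is an L-shaped prism: outer 30 × 28 mm, arm thicknesses ≈ 7 mm (horizontal) and 4 mm (vertical), extruded 17 mm in z (dimensions read to the nearest mm from the axis ticks). For the STL, each face is triangulated and given an outward normal.

solid part
  facet normal 0.0000 0.0000 -1.0000
    outer loop
      vertex 30.000 7.000 0.000
      vertex 30.000 0.000 0.000
      vertex 0.000 0.000 0.000
    endloop
  endfacet
  facet normal 0.0000 0.0000 -1.0000
    outer loop
      vertex 4.000 7.000 0.000
      vertex 30.000 7.000 0.000
      vertex 0.000 0.000 0.000
    endloop
  endfacet
  facet normal 0.0000 0.0000 -1.0000
    outer loop
      vertex 4.000 28.000 0.000
      vertex 4.000 7.000 0.000
      vertex 0.000 0.000 0.000
    endloop
  endfacet
  facet normal 0.0000 0.0000 -1.0000
    outer loop
      vertex 0.000 28.000 0.000
      vertex 4.000 28.000 0.000
      vertex 0.000 0.000 0.000
    endloop
  endfacet
  facet normal 0.0000 0.0000 1.0000
    outer loop
      vertex 0.000 0.000 17.000
      vertex 30.000 0.000 17.000
      vertex 30.000 7.000 17.000
    endloop
  endfacet
  facet normal 0.0000 0.0000 1.0000
    outer loop
      vertex 0.000 0.000 17.000
      vertex 30.000 7.000 17.000
      vertex 4.000 7.000 17.000
    endloop
  endfacet
  facet normal 0.0000 0.0000 1.0000
    outer loop
      vertex 0.000 0.000 17.000
      vertex 4.000 7.000 17.000
      vertex 4.000 28.000 17.000
    endloop
  endfacet
  facet normal 0.0000 0.0000 1.0000
    outer loop
      vertex 0.000 0.000 17.000
      vertex 4.000 28.000 17.000
      vertex 0.000 28.000 17.000
    endloop
  endfacet
  facet normal 0.0000 -1.0000 0.0000
    outer loop
      vertex 0.000 0.000 0.000
      vertex 30.000 0.000 0.000
      vertex 30.000 0.000 17.000
    endloop
  endfacet
  facet normal 0.0000 -1.0000 0.0000
    outer loop
      vertex 0.000 0.000 0.000
      vertex 30.000 0.000 17.000
      vertex 0.000 0.000 17.000
    endloop
  endfacet
  facet normal 1.0000 0.0000 0.0000
    outer loop
      vertex 30.000 0.000 0.000
      vertex 30.000 7.000 0.000
      vertex 30.000 7.000 17.000
    endloop
  endfacet
  facet normal 1.0000 0.0000 0.0000
    outer loop
      vertex 30.000 0.000 0.000
      vertex 30.000 7.000 17.000
      vertex 30.000 0.000 17.000
    endloop
  endfacet
  facet normal 0.0000 1.0000 0.0000
    outer loop
      vertex 30.000 7.000 0.000
      vertex 4.000 7.000 0.000
      vertex 4.000 7.000 17.000
    endloop
  endfacet
  facet normal 0.0000 1.0000 0.0000
    outer loop
      vertex 30.000 7.000 0.000
      vertex 4.000 7.000 17.000
      vertex 30.000 7.000 17.000
    endloop
  endfacet
  facet normal 1.0000 0.0000 0.0000
    outer loop
      vertex 4.000 7.000 0.000
      vertex 4.000 28.000 0.000
      vertex 4.000 28.000 17.000
    endloop
  endfacet
  facet normal 1.0000 0.0000 0.0000
    outer loop
      vertex 4.000 7.000 0.000
      vertex 4.000 28.000 17.000
      vertex 4.000 7.000 17.000
    endloop
  endfacet
  facet normal 0.0000 1.0000 0.0000
    outer loop
      vertex 4.000 28.000 0.000
      vertex 0.000 28.000 0.000
      vertex 0.000 28.000 17.000
    endloop
  endfacet
  facet normal 0.0000 1.0000 0.0000
    outer loop
      vertex 4.000 28.000 0.000
      vertex 0.000 28.000 17.000
      vertex 4.000 28.000 17.000
    endloop
  endfacet
  facet normal -1.0000 0.0000 0.0000
    outer loop
      vertex 0.000 28.000 0.000
      vertex 0.000 0.000 0.000
      vertex 0.000 0.000 17.000
    endloop
  endfacet
  facet normal -1.0000 0.0000 0.0000
    outer loop
      vertex 0.000 28.000 0.000
      vertex 0.000 0.000 17.000
      vertex 0.000 28.000 17.000
    endloop
  endfacet
endsolid part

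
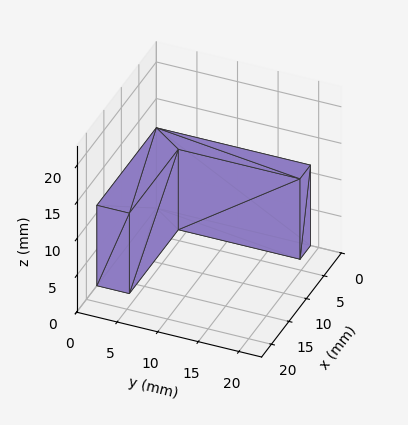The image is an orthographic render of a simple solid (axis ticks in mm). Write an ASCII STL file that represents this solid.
Reading the render: the shape is an L-shaped prism: outer 17 × 19 mm, arm thicknesses ≈ 4 mm (horizontal) and 3 mm (vertical), extruded 11 mm in z (dimensions read to the nearest mm from the axis ticks). For the STL, each face is triangulated and given an outward normal.

solid part
  facet normal 0.0000 0.0000 -1.0000
    outer loop
      vertex 17.00 4.00 0.00
      vertex 17.00 0.00 0.00
      vertex 0.00 0.00 0.00
    endloop
  endfacet
  facet normal 0.0000 0.0000 -1.0000
    outer loop
      vertex 3.00 4.00 0.00
      vertex 17.00 4.00 0.00
      vertex 0.00 0.00 0.00
    endloop
  endfacet
  facet normal 0.0000 0.0000 -1.0000
    outer loop
      vertex 3.00 19.00 0.00
      vertex 3.00 4.00 0.00
      vertex 0.00 0.00 0.00
    endloop
  endfacet
  facet normal 0.0000 0.0000 -1.0000
    outer loop
      vertex 0.00 19.00 0.00
      vertex 3.00 19.00 0.00
      vertex 0.00 0.00 0.00
    endloop
  endfacet
  facet normal 0.0000 0.0000 1.0000
    outer loop
      vertex 0.00 0.00 11.00
      vertex 17.00 0.00 11.00
      vertex 17.00 4.00 11.00
    endloop
  endfacet
  facet normal 0.0000 0.0000 1.0000
    outer loop
      vertex 0.00 0.00 11.00
      vertex 17.00 4.00 11.00
      vertex 3.00 4.00 11.00
    endloop
  endfacet
  facet normal 0.0000 0.0000 1.0000
    outer loop
      vertex 0.00 0.00 11.00
      vertex 3.00 4.00 11.00
      vertex 3.00 19.00 11.00
    endloop
  endfacet
  facet normal 0.0000 0.0000 1.0000
    outer loop
      vertex 0.00 0.00 11.00
      vertex 3.00 19.00 11.00
      vertex 0.00 19.00 11.00
    endloop
  endfacet
  facet normal 0.0000 -1.0000 0.0000
    outer loop
      vertex 0.00 0.00 0.00
      vertex 17.00 0.00 0.00
      vertex 17.00 0.00 11.00
    endloop
  endfacet
  facet normal 0.0000 -1.0000 0.0000
    outer loop
      vertex 0.00 0.00 0.00
      vertex 17.00 0.00 11.00
      vertex 0.00 0.00 11.00
    endloop
  endfacet
  facet normal 1.0000 0.0000 0.0000
    outer loop
      vertex 17.00 0.00 0.00
      vertex 17.00 4.00 0.00
      vertex 17.00 4.00 11.00
    endloop
  endfacet
  facet normal 1.0000 0.0000 0.0000
    outer loop
      vertex 17.00 0.00 0.00
      vertex 17.00 4.00 11.00
      vertex 17.00 0.00 11.00
    endloop
  endfacet
  facet normal 0.0000 1.0000 0.0000
    outer loop
      vertex 17.00 4.00 0.00
      vertex 3.00 4.00 0.00
      vertex 3.00 4.00 11.00
    endloop
  endfacet
  facet normal 0.0000 1.0000 0.0000
    outer loop
      vertex 17.00 4.00 0.00
      vertex 3.00 4.00 11.00
      vertex 17.00 4.00 11.00
    endloop
  endfacet
  facet normal 1.0000 0.0000 0.0000
    outer loop
      vertex 3.00 4.00 0.00
      vertex 3.00 19.00 0.00
      vertex 3.00 19.00 11.00
    endloop
  endfacet
  facet normal 1.0000 0.0000 0.0000
    outer loop
      vertex 3.00 4.00 0.00
      vertex 3.00 19.00 11.00
      vertex 3.00 4.00 11.00
    endloop
  endfacet
  facet normal 0.0000 1.0000 0.0000
    outer loop
      vertex 3.00 19.00 0.00
      vertex 0.00 19.00 0.00
      vertex 0.00 19.00 11.00
    endloop
  endfacet
  facet normal 0.0000 1.0000 0.0000
    outer loop
      vertex 3.00 19.00 0.00
      vertex 0.00 19.00 11.00
      vertex 3.00 19.00 11.00
    endloop
  endfacet
  facet normal -1.0000 0.0000 0.0000
    outer loop
      vertex 0.00 19.00 0.00
      vertex 0.00 0.00 0.00
      vertex 0.00 0.00 11.00
    endloop
  endfacet
  facet normal -1.0000 0.0000 0.0000
    outer loop
      vertex 0.00 19.00 0.00
      vertex 0.00 0.00 11.00
      vertex 0.00 19.00 11.00
    endloop
  endfacet
endsolid part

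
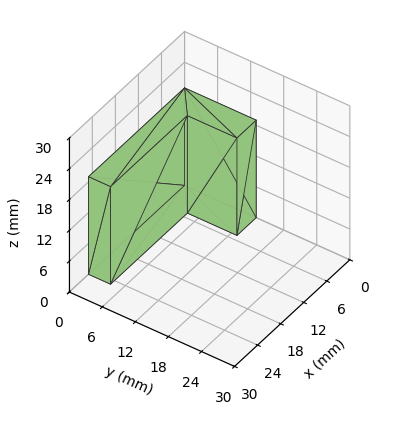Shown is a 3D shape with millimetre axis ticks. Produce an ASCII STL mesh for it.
Reading the render: the shape is an L-shaped prism: outer 25 × 13 mm, arm thicknesses ≈ 4 mm (horizontal) and 5 mm (vertical), extruded 19 mm in z (dimensions read to the nearest mm from the axis ticks). For the STL, each face is triangulated and given an outward normal.

solid part
  facet normal 0.0000 0.0000 -1.0000
    outer loop
      vertex 25.0 4.0 0.0
      vertex 25.0 0.0 0.0
      vertex 0.0 0.0 0.0
    endloop
  endfacet
  facet normal 0.0000 0.0000 -1.0000
    outer loop
      vertex 5.0 4.0 0.0
      vertex 25.0 4.0 0.0
      vertex 0.0 0.0 0.0
    endloop
  endfacet
  facet normal 0.0000 0.0000 -1.0000
    outer loop
      vertex 5.0 13.0 0.0
      vertex 5.0 4.0 0.0
      vertex 0.0 0.0 0.0
    endloop
  endfacet
  facet normal 0.0000 0.0000 -1.0000
    outer loop
      vertex 0.0 13.0 0.0
      vertex 5.0 13.0 0.0
      vertex 0.0 0.0 0.0
    endloop
  endfacet
  facet normal 0.0000 0.0000 1.0000
    outer loop
      vertex 0.0 0.0 19.0
      vertex 25.0 0.0 19.0
      vertex 25.0 4.0 19.0
    endloop
  endfacet
  facet normal 0.0000 0.0000 1.0000
    outer loop
      vertex 0.0 0.0 19.0
      vertex 25.0 4.0 19.0
      vertex 5.0 4.0 19.0
    endloop
  endfacet
  facet normal 0.0000 0.0000 1.0000
    outer loop
      vertex 0.0 0.0 19.0
      vertex 5.0 4.0 19.0
      vertex 5.0 13.0 19.0
    endloop
  endfacet
  facet normal 0.0000 0.0000 1.0000
    outer loop
      vertex 0.0 0.0 19.0
      vertex 5.0 13.0 19.0
      vertex 0.0 13.0 19.0
    endloop
  endfacet
  facet normal 0.0000 -1.0000 0.0000
    outer loop
      vertex 0.0 0.0 0.0
      vertex 25.0 0.0 0.0
      vertex 25.0 0.0 19.0
    endloop
  endfacet
  facet normal 0.0000 -1.0000 0.0000
    outer loop
      vertex 0.0 0.0 0.0
      vertex 25.0 0.0 19.0
      vertex 0.0 0.0 19.0
    endloop
  endfacet
  facet normal 1.0000 0.0000 0.0000
    outer loop
      vertex 25.0 0.0 0.0
      vertex 25.0 4.0 0.0
      vertex 25.0 4.0 19.0
    endloop
  endfacet
  facet normal 1.0000 0.0000 0.0000
    outer loop
      vertex 25.0 0.0 0.0
      vertex 25.0 4.0 19.0
      vertex 25.0 0.0 19.0
    endloop
  endfacet
  facet normal 0.0000 1.0000 0.0000
    outer loop
      vertex 25.0 4.0 0.0
      vertex 5.0 4.0 0.0
      vertex 5.0 4.0 19.0
    endloop
  endfacet
  facet normal 0.0000 1.0000 0.0000
    outer loop
      vertex 25.0 4.0 0.0
      vertex 5.0 4.0 19.0
      vertex 25.0 4.0 19.0
    endloop
  endfacet
  facet normal 1.0000 0.0000 0.0000
    outer loop
      vertex 5.0 4.0 0.0
      vertex 5.0 13.0 0.0
      vertex 5.0 13.0 19.0
    endloop
  endfacet
  facet normal 1.0000 0.0000 0.0000
    outer loop
      vertex 5.0 4.0 0.0
      vertex 5.0 13.0 19.0
      vertex 5.0 4.0 19.0
    endloop
  endfacet
  facet normal 0.0000 1.0000 0.0000
    outer loop
      vertex 5.0 13.0 0.0
      vertex 0.0 13.0 0.0
      vertex 0.0 13.0 19.0
    endloop
  endfacet
  facet normal 0.0000 1.0000 0.0000
    outer loop
      vertex 5.0 13.0 0.0
      vertex 0.0 13.0 19.0
      vertex 5.0 13.0 19.0
    endloop
  endfacet
  facet normal -1.0000 0.0000 0.0000
    outer loop
      vertex 0.0 13.0 0.0
      vertex 0.0 0.0 0.0
      vertex 0.0 0.0 19.0
    endloop
  endfacet
  facet normal -1.0000 0.0000 0.0000
    outer loop
      vertex 0.0 13.0 0.0
      vertex 0.0 0.0 19.0
      vertex 0.0 13.0 19.0
    endloop
  endfacet
endsolid part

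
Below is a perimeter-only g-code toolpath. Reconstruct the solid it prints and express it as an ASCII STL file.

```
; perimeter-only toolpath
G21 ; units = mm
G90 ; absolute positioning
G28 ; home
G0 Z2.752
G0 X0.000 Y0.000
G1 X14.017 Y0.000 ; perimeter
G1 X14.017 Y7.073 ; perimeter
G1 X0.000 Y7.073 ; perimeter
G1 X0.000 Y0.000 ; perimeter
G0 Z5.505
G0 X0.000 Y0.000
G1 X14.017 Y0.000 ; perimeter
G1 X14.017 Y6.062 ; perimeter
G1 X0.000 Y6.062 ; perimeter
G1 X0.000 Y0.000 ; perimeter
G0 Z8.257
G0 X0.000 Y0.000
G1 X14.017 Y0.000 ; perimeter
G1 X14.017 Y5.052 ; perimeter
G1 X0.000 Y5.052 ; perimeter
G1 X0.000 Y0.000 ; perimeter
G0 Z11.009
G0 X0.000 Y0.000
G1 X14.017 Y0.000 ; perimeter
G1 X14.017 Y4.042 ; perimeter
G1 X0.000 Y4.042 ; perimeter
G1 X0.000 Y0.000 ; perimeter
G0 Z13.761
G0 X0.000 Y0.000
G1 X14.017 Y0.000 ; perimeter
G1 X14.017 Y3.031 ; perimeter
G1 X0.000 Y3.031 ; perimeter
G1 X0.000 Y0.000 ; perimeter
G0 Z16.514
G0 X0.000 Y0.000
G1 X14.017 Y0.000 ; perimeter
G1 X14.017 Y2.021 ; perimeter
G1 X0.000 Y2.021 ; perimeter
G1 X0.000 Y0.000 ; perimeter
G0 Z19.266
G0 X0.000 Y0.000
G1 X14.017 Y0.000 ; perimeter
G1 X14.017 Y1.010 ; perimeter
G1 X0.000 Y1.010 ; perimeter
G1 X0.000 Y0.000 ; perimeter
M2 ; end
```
solid part
  facet normal 0.0000 0.0000 -1.0000
    outer loop
      vertex 14.017 8.083 0.000
      vertex 14.017 0.000 0.000
      vertex 0.000 0.000 0.000
    endloop
  endfacet
  facet normal 0.0000 0.0000 -1.0000
    outer loop
      vertex 0.000 8.083 0.000
      vertex 14.017 8.083 0.000
      vertex 0.000 0.000 0.000
    endloop
  endfacet
  facet normal 0.0000 -1.0000 0.0000
    outer loop
      vertex 0.000 0.000 0.000
      vertex 14.017 0.000 0.000
      vertex 14.017 0.000 22.018
    endloop
  endfacet
  facet normal 0.0000 -1.0000 0.0000
    outer loop
      vertex 0.000 0.000 0.000
      vertex 14.017 0.000 22.018
      vertex 0.000 0.000 22.018
    endloop
  endfacet
  facet normal 0.0000 0.9387 0.3446
    outer loop
      vertex 0.000 0.000 22.018
      vertex 14.017 0.000 22.018
      vertex 14.017 8.083 0.000
    endloop
  endfacet
  facet normal 0.0000 0.9387 0.3446
    outer loop
      vertex 0.000 0.000 22.018
      vertex 14.017 8.083 0.000
      vertex 0.000 8.083 0.000
    endloop
  endfacet
  facet normal -1.0000 0.0000 0.0000
    outer loop
      vertex 0.000 0.000 22.018
      vertex 0.000 8.083 0.000
      vertex 0.000 0.000 0.000
    endloop
  endfacet
  facet normal 1.0000 0.0000 0.0000
    outer loop
      vertex 14.017 0.000 0.000
      vertex 14.017 8.083 0.000
      vertex 14.017 0.000 22.018
    endloop
  endfacet
endsolid part

The G0 Z moves step by Δz≈2.752 mm. The G1 loops shrink linearly with z, so the solid tapers from its base footprint up to z≈22. Closing with a flat bottom cap and the tapered top and triangulating gives 8 facets — a wedge (ramp): 14 × 8.08 mm base, rising to 22 mm along the y=0 edge and sloping linearly to z=0 at y=8.08.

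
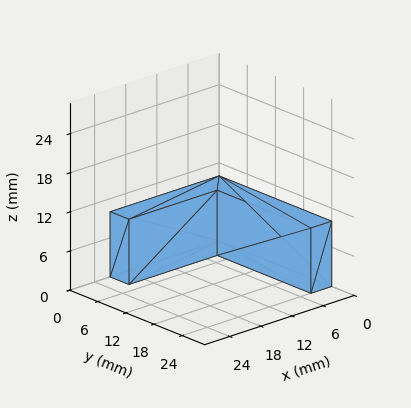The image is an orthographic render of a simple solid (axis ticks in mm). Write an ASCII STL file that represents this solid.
Reading the render: the shape is an L-shaped prism: outer 21 × 24 mm, arm thicknesses ≈ 4 mm (horizontal) and 4 mm (vertical), extruded 10 mm in z (dimensions read to the nearest mm from the axis ticks). For the STL, each face is triangulated and given an outward normal.

solid part
  facet normal 0.0000 0.0000 -1.0000
    outer loop
      vertex 21.0 4.0 0.0
      vertex 21.0 0.0 0.0
      vertex 0.0 0.0 0.0
    endloop
  endfacet
  facet normal 0.0000 0.0000 -1.0000
    outer loop
      vertex 4.0 4.0 0.0
      vertex 21.0 4.0 0.0
      vertex 0.0 0.0 0.0
    endloop
  endfacet
  facet normal 0.0000 0.0000 -1.0000
    outer loop
      vertex 4.0 24.0 0.0
      vertex 4.0 4.0 0.0
      vertex 0.0 0.0 0.0
    endloop
  endfacet
  facet normal 0.0000 0.0000 -1.0000
    outer loop
      vertex 0.0 24.0 0.0
      vertex 4.0 24.0 0.0
      vertex 0.0 0.0 0.0
    endloop
  endfacet
  facet normal 0.0000 0.0000 1.0000
    outer loop
      vertex 0.0 0.0 10.0
      vertex 21.0 0.0 10.0
      vertex 21.0 4.0 10.0
    endloop
  endfacet
  facet normal 0.0000 0.0000 1.0000
    outer loop
      vertex 0.0 0.0 10.0
      vertex 21.0 4.0 10.0
      vertex 4.0 4.0 10.0
    endloop
  endfacet
  facet normal 0.0000 0.0000 1.0000
    outer loop
      vertex 0.0 0.0 10.0
      vertex 4.0 4.0 10.0
      vertex 4.0 24.0 10.0
    endloop
  endfacet
  facet normal 0.0000 0.0000 1.0000
    outer loop
      vertex 0.0 0.0 10.0
      vertex 4.0 24.0 10.0
      vertex 0.0 24.0 10.0
    endloop
  endfacet
  facet normal 0.0000 -1.0000 0.0000
    outer loop
      vertex 0.0 0.0 0.0
      vertex 21.0 0.0 0.0
      vertex 21.0 0.0 10.0
    endloop
  endfacet
  facet normal 0.0000 -1.0000 0.0000
    outer loop
      vertex 0.0 0.0 0.0
      vertex 21.0 0.0 10.0
      vertex 0.0 0.0 10.0
    endloop
  endfacet
  facet normal 1.0000 0.0000 0.0000
    outer loop
      vertex 21.0 0.0 0.0
      vertex 21.0 4.0 0.0
      vertex 21.0 4.0 10.0
    endloop
  endfacet
  facet normal 1.0000 0.0000 0.0000
    outer loop
      vertex 21.0 0.0 0.0
      vertex 21.0 4.0 10.0
      vertex 21.0 0.0 10.0
    endloop
  endfacet
  facet normal 0.0000 1.0000 0.0000
    outer loop
      vertex 21.0 4.0 0.0
      vertex 4.0 4.0 0.0
      vertex 4.0 4.0 10.0
    endloop
  endfacet
  facet normal 0.0000 1.0000 0.0000
    outer loop
      vertex 21.0 4.0 0.0
      vertex 4.0 4.0 10.0
      vertex 21.0 4.0 10.0
    endloop
  endfacet
  facet normal 1.0000 0.0000 0.0000
    outer loop
      vertex 4.0 4.0 0.0
      vertex 4.0 24.0 0.0
      vertex 4.0 24.0 10.0
    endloop
  endfacet
  facet normal 1.0000 0.0000 0.0000
    outer loop
      vertex 4.0 4.0 0.0
      vertex 4.0 24.0 10.0
      vertex 4.0 4.0 10.0
    endloop
  endfacet
  facet normal 0.0000 1.0000 0.0000
    outer loop
      vertex 4.0 24.0 0.0
      vertex 0.0 24.0 0.0
      vertex 0.0 24.0 10.0
    endloop
  endfacet
  facet normal 0.0000 1.0000 0.0000
    outer loop
      vertex 4.0 24.0 0.0
      vertex 0.0 24.0 10.0
      vertex 4.0 24.0 10.0
    endloop
  endfacet
  facet normal -1.0000 0.0000 0.0000
    outer loop
      vertex 0.0 24.0 0.0
      vertex 0.0 0.0 0.0
      vertex 0.0 0.0 10.0
    endloop
  endfacet
  facet normal -1.0000 0.0000 0.0000
    outer loop
      vertex 0.0 24.0 0.0
      vertex 0.0 0.0 10.0
      vertex 0.0 24.0 10.0
    endloop
  endfacet
endsolid part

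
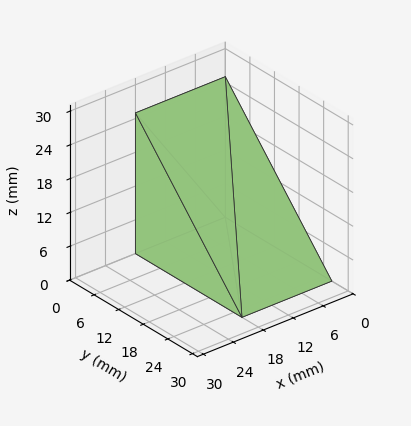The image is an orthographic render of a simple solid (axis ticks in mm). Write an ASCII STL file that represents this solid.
Reading the render: the shape is a wedge (ramp): 18 × 26 mm base, rising to 25 mm along the y=0 edge and sloping linearly to z=0 at y=26 (dimensions read to the nearest mm from the axis ticks). For the STL, each face is triangulated and given an outward normal.

solid part
  facet normal 0.0000 0.0000 -1.0000
    outer loop
      vertex 18.00 26.00 0.00
      vertex 18.00 0.00 0.00
      vertex 0.00 0.00 0.00
    endloop
  endfacet
  facet normal 0.0000 0.0000 -1.0000
    outer loop
      vertex 0.00 26.00 0.00
      vertex 18.00 26.00 0.00
      vertex 0.00 0.00 0.00
    endloop
  endfacet
  facet normal 0.0000 -1.0000 0.0000
    outer loop
      vertex 0.00 0.00 0.00
      vertex 18.00 0.00 0.00
      vertex 18.00 0.00 25.00
    endloop
  endfacet
  facet normal 0.0000 -1.0000 0.0000
    outer loop
      vertex 0.00 0.00 0.00
      vertex 18.00 0.00 25.00
      vertex 0.00 0.00 25.00
    endloop
  endfacet
  facet normal 0.0000 0.6931 0.7208
    outer loop
      vertex 0.00 0.00 25.00
      vertex 18.00 0.00 25.00
      vertex 18.00 26.00 0.00
    endloop
  endfacet
  facet normal 0.0000 0.6931 0.7208
    outer loop
      vertex 0.00 0.00 25.00
      vertex 18.00 26.00 0.00
      vertex 0.00 26.00 0.00
    endloop
  endfacet
  facet normal -1.0000 0.0000 0.0000
    outer loop
      vertex 0.00 0.00 25.00
      vertex 0.00 26.00 0.00
      vertex 0.00 0.00 0.00
    endloop
  endfacet
  facet normal 1.0000 0.0000 0.0000
    outer loop
      vertex 18.00 0.00 0.00
      vertex 18.00 26.00 0.00
      vertex 18.00 0.00 25.00
    endloop
  endfacet
endsolid part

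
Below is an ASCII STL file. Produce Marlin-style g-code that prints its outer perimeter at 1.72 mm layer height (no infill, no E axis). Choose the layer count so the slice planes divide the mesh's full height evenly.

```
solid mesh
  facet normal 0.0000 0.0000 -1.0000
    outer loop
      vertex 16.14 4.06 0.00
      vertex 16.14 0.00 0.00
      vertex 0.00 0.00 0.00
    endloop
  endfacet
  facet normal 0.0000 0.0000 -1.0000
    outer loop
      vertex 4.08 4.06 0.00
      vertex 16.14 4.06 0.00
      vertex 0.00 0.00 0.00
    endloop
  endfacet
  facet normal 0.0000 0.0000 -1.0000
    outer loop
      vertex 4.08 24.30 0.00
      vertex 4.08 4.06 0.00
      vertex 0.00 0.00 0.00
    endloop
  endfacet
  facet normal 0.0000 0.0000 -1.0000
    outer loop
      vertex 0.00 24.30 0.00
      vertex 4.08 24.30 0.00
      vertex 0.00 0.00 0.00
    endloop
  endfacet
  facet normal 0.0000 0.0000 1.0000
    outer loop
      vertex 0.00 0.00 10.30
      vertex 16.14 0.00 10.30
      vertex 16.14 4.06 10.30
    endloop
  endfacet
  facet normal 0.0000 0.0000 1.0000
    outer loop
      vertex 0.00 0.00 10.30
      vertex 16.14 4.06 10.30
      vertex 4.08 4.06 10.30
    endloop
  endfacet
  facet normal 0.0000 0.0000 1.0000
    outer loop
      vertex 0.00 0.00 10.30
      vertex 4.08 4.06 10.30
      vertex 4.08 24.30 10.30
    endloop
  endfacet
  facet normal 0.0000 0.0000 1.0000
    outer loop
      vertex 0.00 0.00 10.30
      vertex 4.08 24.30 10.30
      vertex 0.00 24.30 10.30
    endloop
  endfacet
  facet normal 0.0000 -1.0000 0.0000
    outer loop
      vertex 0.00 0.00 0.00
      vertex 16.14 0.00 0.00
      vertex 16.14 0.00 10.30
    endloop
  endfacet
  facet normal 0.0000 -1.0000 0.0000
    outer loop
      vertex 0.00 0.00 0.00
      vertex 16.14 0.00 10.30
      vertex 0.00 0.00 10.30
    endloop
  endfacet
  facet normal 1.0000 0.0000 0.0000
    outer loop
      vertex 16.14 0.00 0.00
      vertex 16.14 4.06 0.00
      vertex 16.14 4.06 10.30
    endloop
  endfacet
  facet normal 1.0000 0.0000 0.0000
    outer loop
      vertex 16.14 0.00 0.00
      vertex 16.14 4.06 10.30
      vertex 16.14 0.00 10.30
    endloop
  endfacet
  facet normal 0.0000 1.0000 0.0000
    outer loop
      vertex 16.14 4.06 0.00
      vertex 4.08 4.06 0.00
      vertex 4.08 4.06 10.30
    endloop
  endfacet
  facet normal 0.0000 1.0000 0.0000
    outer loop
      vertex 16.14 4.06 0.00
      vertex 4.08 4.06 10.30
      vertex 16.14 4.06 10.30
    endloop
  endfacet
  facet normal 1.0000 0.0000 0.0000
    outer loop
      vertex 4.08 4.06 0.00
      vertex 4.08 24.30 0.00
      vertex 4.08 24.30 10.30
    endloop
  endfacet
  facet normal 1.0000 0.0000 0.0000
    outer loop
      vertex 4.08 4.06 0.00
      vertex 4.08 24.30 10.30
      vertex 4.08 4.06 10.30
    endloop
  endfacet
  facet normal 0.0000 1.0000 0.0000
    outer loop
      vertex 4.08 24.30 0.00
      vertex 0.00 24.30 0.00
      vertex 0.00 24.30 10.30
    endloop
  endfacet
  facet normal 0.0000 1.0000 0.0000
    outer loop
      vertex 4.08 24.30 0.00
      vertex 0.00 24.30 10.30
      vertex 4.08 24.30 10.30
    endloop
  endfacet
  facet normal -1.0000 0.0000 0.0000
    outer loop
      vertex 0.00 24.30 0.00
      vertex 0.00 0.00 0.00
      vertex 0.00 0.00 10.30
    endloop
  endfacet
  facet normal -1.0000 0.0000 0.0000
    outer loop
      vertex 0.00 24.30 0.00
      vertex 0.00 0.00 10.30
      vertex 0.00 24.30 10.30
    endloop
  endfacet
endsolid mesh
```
; perimeter-only toolpath
G21 ; units = mm
G90 ; absolute positioning
G28 ; home
; layer 1
G0 Z1.72
G0 X0.00 Y0.00
G1 X16.14 Y0.00
G1 X16.14 Y4.06
G1 X4.08 Y4.06
G1 X4.08 Y24.30
G1 X0.00 Y24.30
G1 X0.00 Y0.00
; layer 2
G0 Z3.43
G0 X0.00 Y0.00
G1 X16.14 Y0.00
G1 X16.14 Y4.06
G1 X4.08 Y4.06
G1 X4.08 Y24.30
G1 X0.00 Y24.30
G1 X0.00 Y0.00
; layer 3
G0 Z5.15
G0 X0.00 Y0.00
G1 X16.14 Y0.00
G1 X16.14 Y4.06
G1 X4.08 Y4.06
G1 X4.08 Y24.30
G1 X0.00 Y24.30
G1 X0.00 Y0.00
; layer 4
G0 Z6.87
G0 X0.00 Y0.00
G1 X16.14 Y0.00
G1 X16.14 Y4.06
G1 X4.08 Y4.06
G1 X4.08 Y24.30
G1 X0.00 Y24.30
G1 X0.00 Y0.00
; layer 5
G0 Z8.58
G0 X0.00 Y0.00
G1 X16.14 Y0.00
G1 X16.14 Y4.06
G1 X4.08 Y4.06
G1 X4.08 Y24.30
G1 X0.00 Y24.30
G1 X0.00 Y0.00
; layer 6
G0 Z10.30
G0 X0.00 Y0.00
G1 X16.14 Y0.00
G1 X16.14 Y4.06
G1 X4.08 Y4.06
G1 X4.08 Y24.30
G1 X0.00 Y24.30
G1 X0.00 Y0.00
M2 ; end

The solid is an L-shaped prism: outer 16.1 × 24.3 mm, arm thicknesses ≈ 4.06 mm (horizontal) and 4.08 mm (vertical), extruded 10.3 mm in z. Slicing at Δz = 1.72 mm — 6 equal slices spanning the solid's height, so layer i sits at z = i·h/6 — gives 6 non-empty perimeters. Each is a 6-segment closed polygon; G0 lifts to the layer z and rapids to the start vertex, then G1 traces the edges.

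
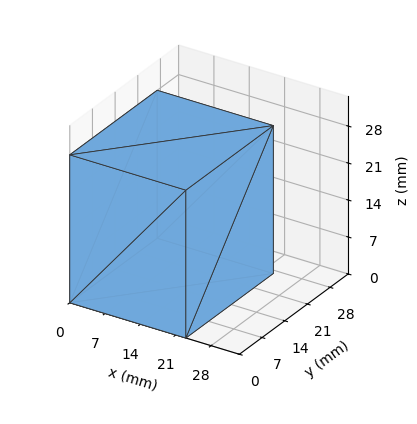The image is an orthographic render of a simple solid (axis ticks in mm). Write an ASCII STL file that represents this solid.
Reading the render: the shape is a rectangular box, roughly 23 × 27 mm footprint and 28 mm tall (dimensions read to the nearest mm from the axis ticks). For the STL, each face is triangulated and given an outward normal.

solid part
  facet normal 0.0000 0.0000 -1.0000
    outer loop
      vertex 23.0 27.0 0.0
      vertex 23.0 0.0 0.0
      vertex 0.0 0.0 0.0
    endloop
  endfacet
  facet normal 0.0000 0.0000 -1.0000
    outer loop
      vertex 0.0 27.0 0.0
      vertex 23.0 27.0 0.0
      vertex 0.0 0.0 0.0
    endloop
  endfacet
  facet normal 0.0000 0.0000 1.0000
    outer loop
      vertex 0.0 0.0 28.0
      vertex 23.0 0.0 28.0
      vertex 23.0 27.0 28.0
    endloop
  endfacet
  facet normal 0.0000 0.0000 1.0000
    outer loop
      vertex 0.0 0.0 28.0
      vertex 23.0 27.0 28.0
      vertex 0.0 27.0 28.0
    endloop
  endfacet
  facet normal 0.0000 -1.0000 0.0000
    outer loop
      vertex 0.0 0.0 0.0
      vertex 23.0 0.0 0.0
      vertex 23.0 0.0 28.0
    endloop
  endfacet
  facet normal 0.0000 -1.0000 0.0000
    outer loop
      vertex 0.0 0.0 0.0
      vertex 23.0 0.0 28.0
      vertex 0.0 0.0 28.0
    endloop
  endfacet
  facet normal 0.0000 1.0000 0.0000
    outer loop
      vertex 23.0 27.0 28.0
      vertex 23.0 27.0 0.0
      vertex 0.0 27.0 0.0
    endloop
  endfacet
  facet normal 0.0000 1.0000 0.0000
    outer loop
      vertex 0.0 27.0 28.0
      vertex 23.0 27.0 28.0
      vertex 0.0 27.0 0.0
    endloop
  endfacet
  facet normal -1.0000 0.0000 0.0000
    outer loop
      vertex 0.0 27.0 28.0
      vertex 0.0 27.0 0.0
      vertex 0.0 0.0 0.0
    endloop
  endfacet
  facet normal -1.0000 0.0000 0.0000
    outer loop
      vertex 0.0 0.0 28.0
      vertex 0.0 27.0 28.0
      vertex 0.0 0.0 0.0
    endloop
  endfacet
  facet normal 1.0000 0.0000 0.0000
    outer loop
      vertex 23.0 0.0 0.0
      vertex 23.0 27.0 0.0
      vertex 23.0 27.0 28.0
    endloop
  endfacet
  facet normal 1.0000 0.0000 0.0000
    outer loop
      vertex 23.0 0.0 0.0
      vertex 23.0 27.0 28.0
      vertex 23.0 0.0 28.0
    endloop
  endfacet
endsolid part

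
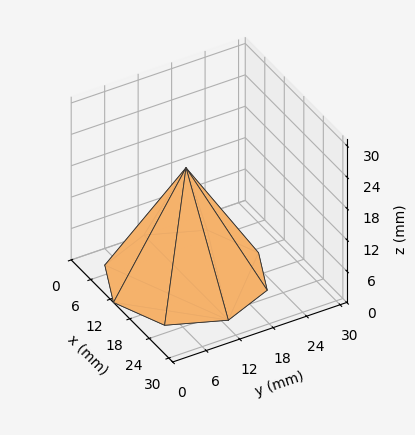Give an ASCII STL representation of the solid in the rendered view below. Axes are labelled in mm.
Reading the render: the shape is a regular 8-sided pyramid, base circumscribed radius ≈ 13 mm, apex at z ≈ 21 mm (dimensions read to the nearest mm from the axis ticks). For the STL, each face is triangulated and given an outward normal.

solid part
  facet normal 0.0000 0.0000 -1.0000
    outer loop
      vertex 13.000 26.000 0.000
      vertex 22.192 22.192 0.000
      vertex 26.000 13.000 0.000
    endloop
  endfacet
  facet normal 0.0000 0.0000 -1.0000
    outer loop
      vertex 3.808 22.192 0.000
      vertex 13.000 26.000 0.000
      vertex 26.000 13.000 0.000
    endloop
  endfacet
  facet normal 0.0000 0.0000 -1.0000
    outer loop
      vertex 0.000 13.000 0.000
      vertex 3.808 22.192 0.000
      vertex 26.000 13.000 0.000
    endloop
  endfacet
  facet normal 0.0000 0.0000 -1.0000
    outer loop
      vertex 3.808 3.808 0.000
      vertex 0.000 13.000 0.000
      vertex 26.000 13.000 0.000
    endloop
  endfacet
  facet normal 0.0000 0.0000 -1.0000
    outer loop
      vertex 13.000 0.000 0.000
      vertex 3.808 3.808 0.000
      vertex 26.000 13.000 0.000
    endloop
  endfacet
  facet normal 0.0000 0.0000 -1.0000
    outer loop
      vertex 22.192 3.808 0.000
      vertex 13.000 0.000 0.000
      vertex 26.000 13.000 0.000
    endloop
  endfacet
  facet normal 0.8020 0.3322 0.4965
    outer loop
      vertex 26.000 13.000 0.000
      vertex 22.192 22.192 0.000
      vertex 13.000 13.000 21.000
    endloop
  endfacet
  facet normal 0.3322 0.8020 0.4965
    outer loop
      vertex 22.192 22.192 0.000
      vertex 13.000 26.000 0.000
      vertex 13.000 13.000 21.000
    endloop
  endfacet
  facet normal -0.3322 0.8020 0.4965
    outer loop
      vertex 13.000 26.000 0.000
      vertex 3.808 22.192 0.000
      vertex 13.000 13.000 21.000
    endloop
  endfacet
  facet normal -0.8020 0.3322 0.4965
    outer loop
      vertex 3.808 22.192 0.000
      vertex 0.000 13.000 0.000
      vertex 13.000 13.000 21.000
    endloop
  endfacet
  facet normal -0.8020 -0.3322 0.4965
    outer loop
      vertex 0.000 13.000 0.000
      vertex 3.808 3.808 0.000
      vertex 13.000 13.000 21.000
    endloop
  endfacet
  facet normal -0.3322 -0.8020 0.4965
    outer loop
      vertex 3.808 3.808 0.000
      vertex 13.000 0.000 0.000
      vertex 13.000 13.000 21.000
    endloop
  endfacet
  facet normal 0.3322 -0.8020 0.4965
    outer loop
      vertex 13.000 0.000 0.000
      vertex 22.192 3.808 0.000
      vertex 13.000 13.000 21.000
    endloop
  endfacet
  facet normal 0.8020 -0.3322 0.4965
    outer loop
      vertex 22.192 3.808 0.000
      vertex 26.000 13.000 0.000
      vertex 13.000 13.000 21.000
    endloop
  endfacet
endsolid part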